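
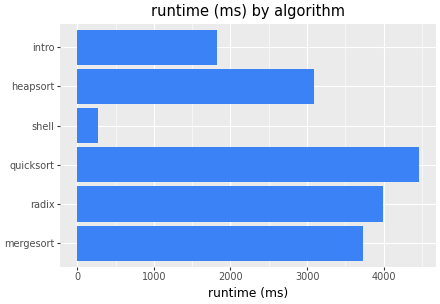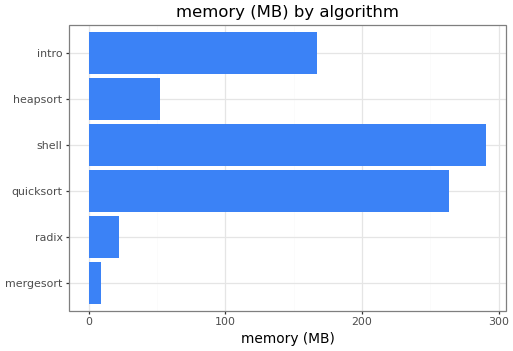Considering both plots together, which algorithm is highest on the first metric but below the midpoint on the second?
Chart 2 median memory (MB) ≈ 100; below-median algorithms: mergesort, radix, heapsort. Among those, radix has the highest runtime (ms) (≈ 4000).

radix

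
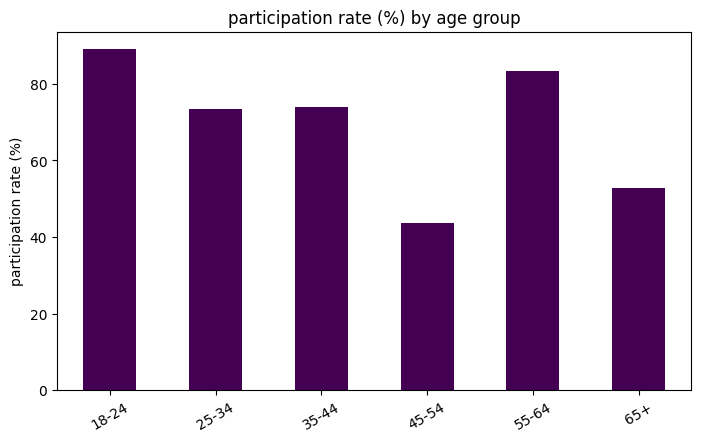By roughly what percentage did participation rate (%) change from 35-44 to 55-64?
≈ +14.3%

35-44 ≈ 70, 55-64 ≈ 80; (80 − 70) / 70 ≈ +14.3%.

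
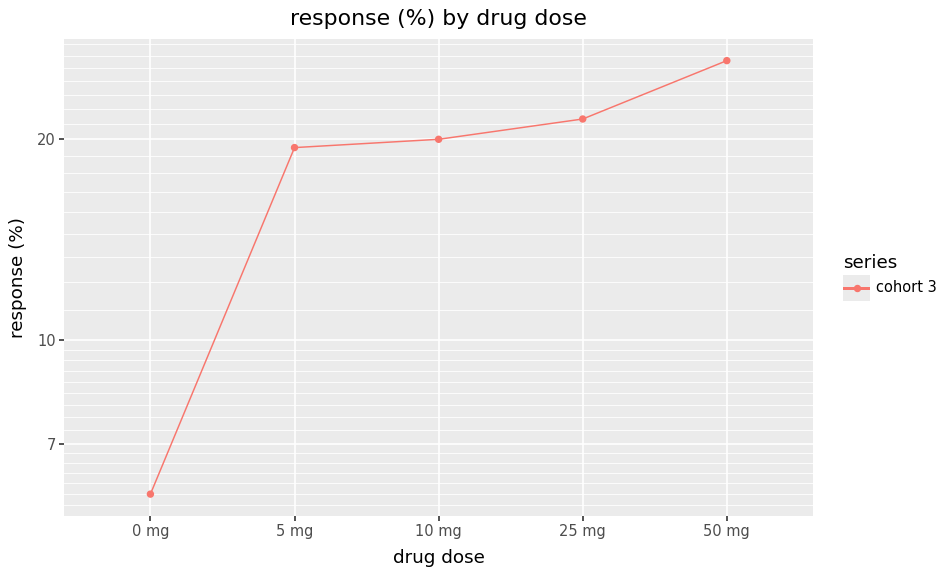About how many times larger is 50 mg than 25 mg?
50 mg ≈ 26, 25 mg ≈ 22; 26/22 ≈ 1.18.

≈ 1.18×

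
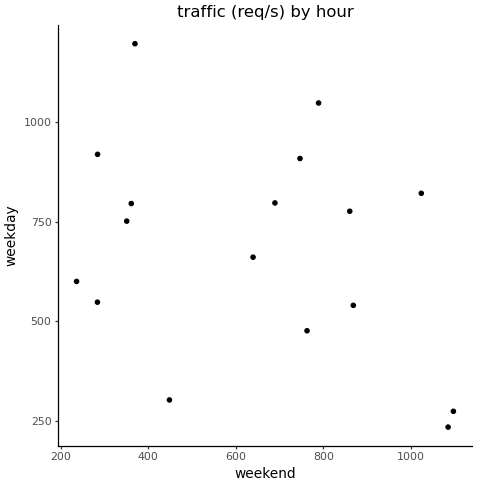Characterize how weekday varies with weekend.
negative, weak

Points are negatively correlated; weak (|r| ≈ 0.3).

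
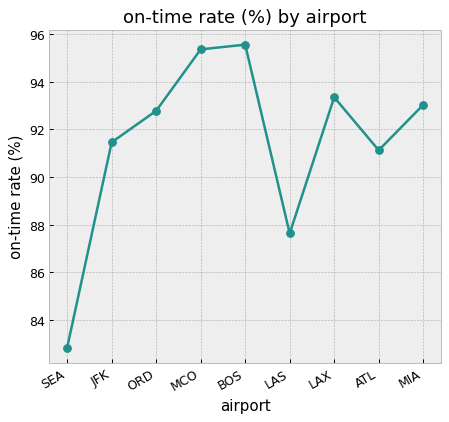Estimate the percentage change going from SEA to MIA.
SEA ≈ 82, MIA ≈ 94; (94 − 82) / 82 ≈ +14.6%.

≈ +14.6%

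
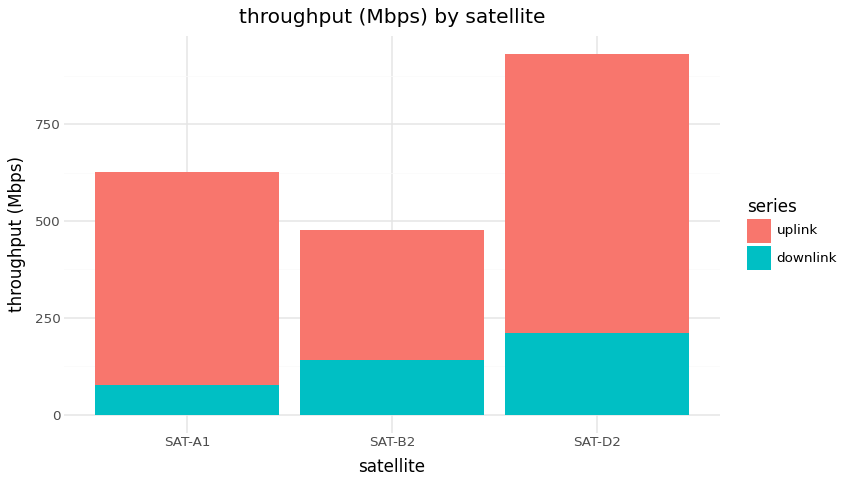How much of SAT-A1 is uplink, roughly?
uplink top ≈ 600, bottom ≈ 100; segment ≈ 500.

≈ 500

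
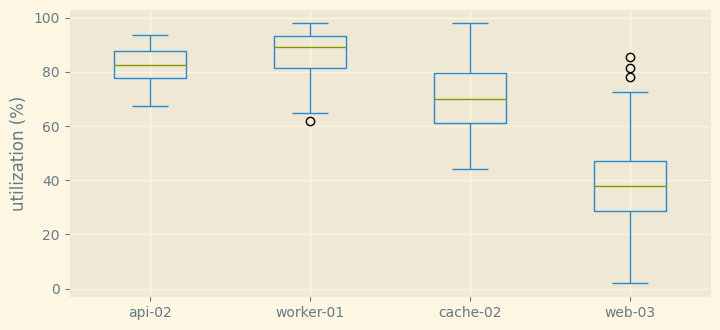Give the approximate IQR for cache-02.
Q3 ≈ 80, Q1 ≈ 60; IQR ≈ 20.

≈ 20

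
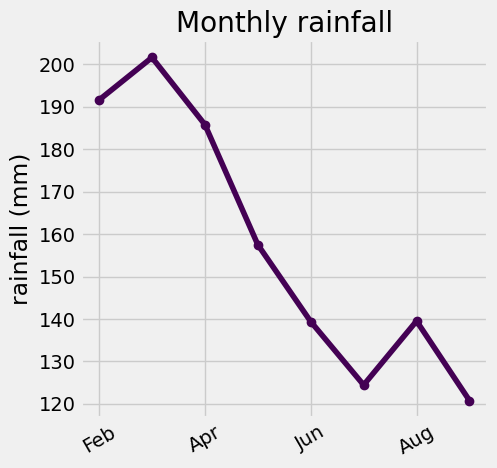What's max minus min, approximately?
Max Mar ≈ 200, min Sep ≈ 120; range ≈ 80.

≈ 80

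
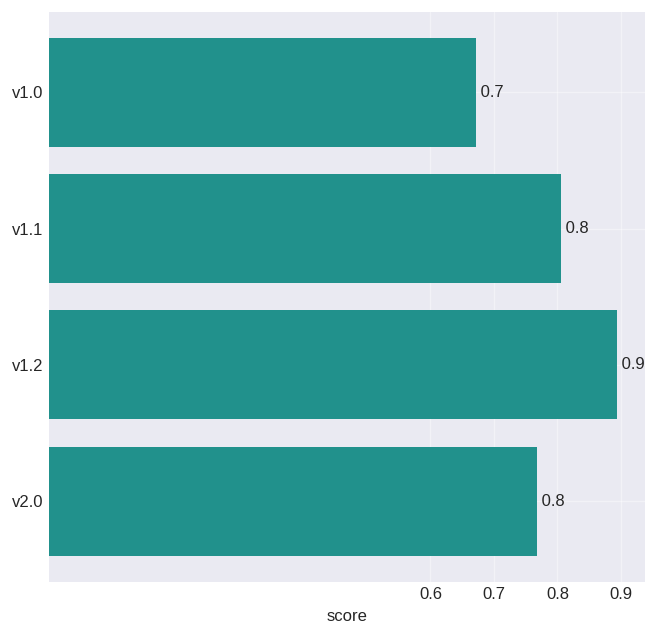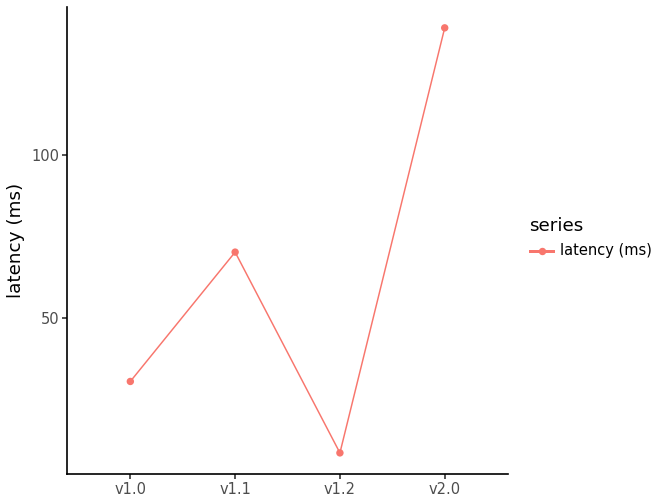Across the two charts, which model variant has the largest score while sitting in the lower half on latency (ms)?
Chart 2 median latency (ms) ≈ 60; below-median model variants: v1.0, v1.2. Among those, v1.2 has the highest score (≈ 0.9).

v1.2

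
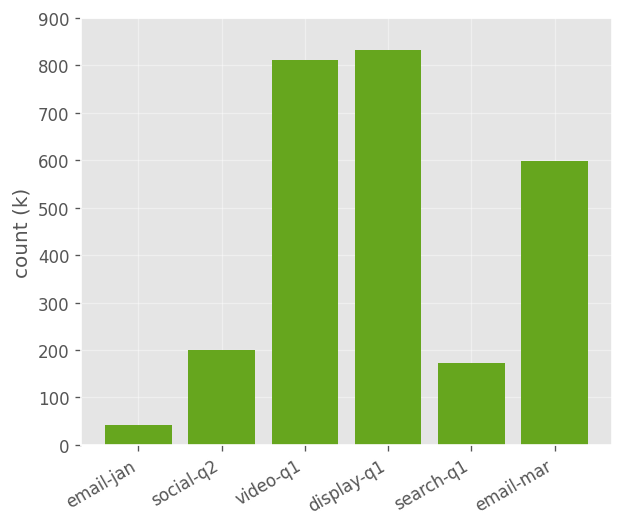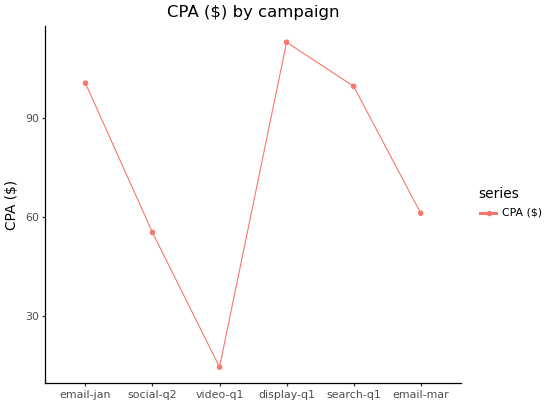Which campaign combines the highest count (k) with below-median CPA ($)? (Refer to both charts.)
video-q1

Chart 2 median CPA ($) ≈ 80; below-median campaigns: social-q2, video-q1, email-mar. Among those, video-q1 has the highest count (k) (≈ 800).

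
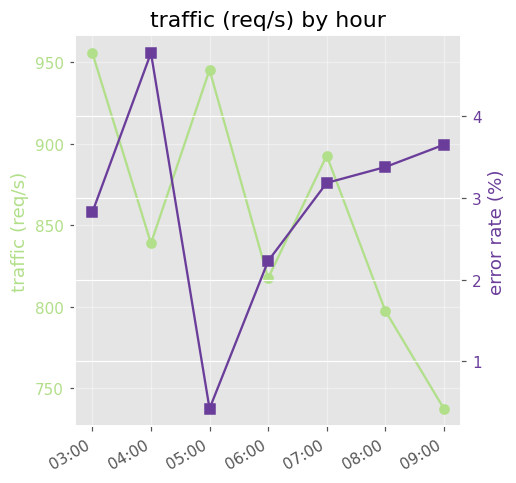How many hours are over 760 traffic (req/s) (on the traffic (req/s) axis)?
Above 760: 03:00, 04:00, 05:00, 06:00, 07:00, 08:00.

6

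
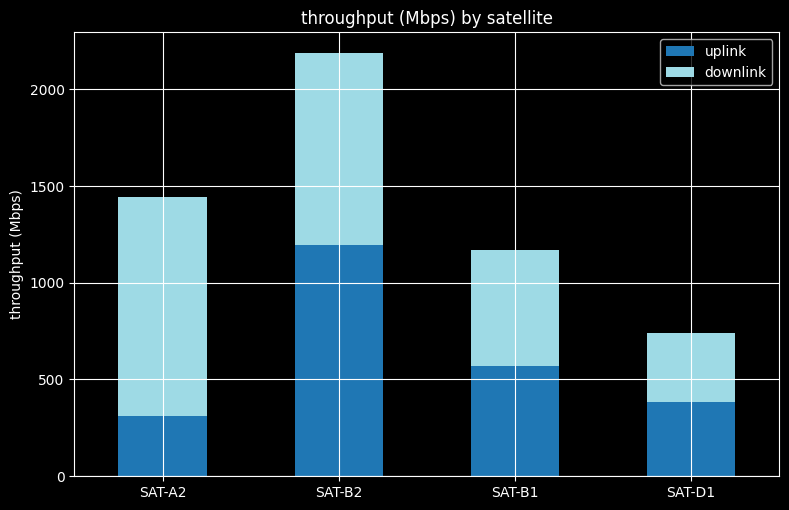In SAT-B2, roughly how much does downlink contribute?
≈ 1000

downlink top ≈ 2200, bottom ≈ 1200; segment ≈ 1000.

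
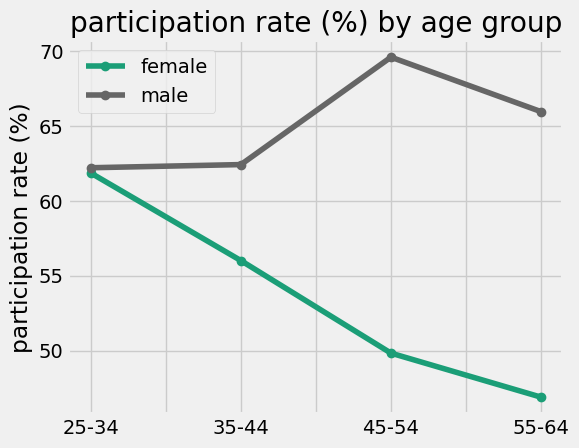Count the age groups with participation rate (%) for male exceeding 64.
Above 64: 45-54, 55-64.

2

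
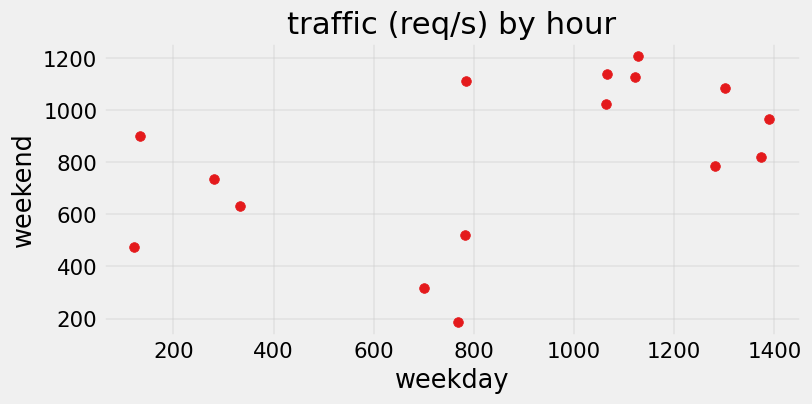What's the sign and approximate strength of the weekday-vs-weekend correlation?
Points are positively correlated; moderate (|r| ≈ 0.5).

positive, moderate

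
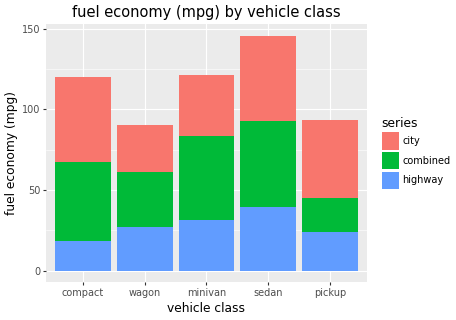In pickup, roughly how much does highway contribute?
≈ 20

highway top ≈ 20, bottom ≈ 0; segment ≈ 20.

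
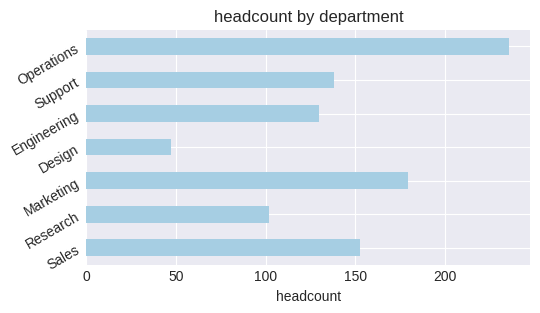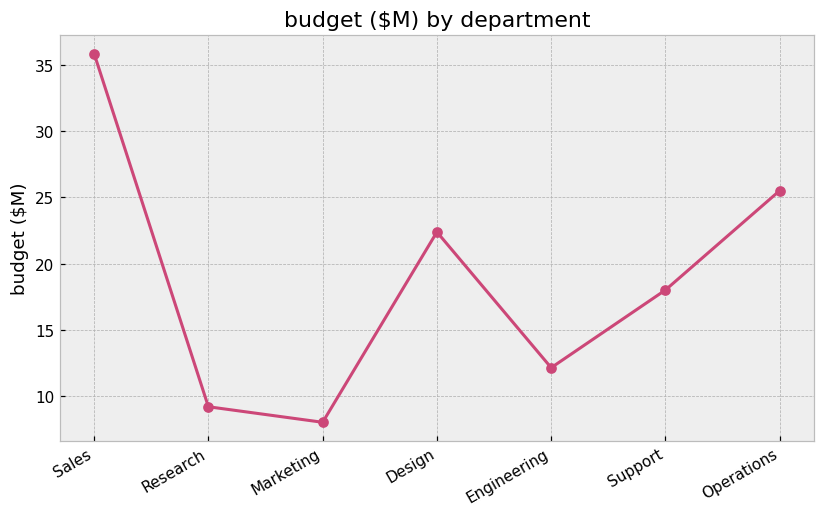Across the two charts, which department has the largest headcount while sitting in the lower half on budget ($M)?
Chart 2 median budget ($M) ≈ 20; below-median departments: Research, Marketing, Engineering. Among those, Marketing has the highest headcount (≈ 175).

Marketing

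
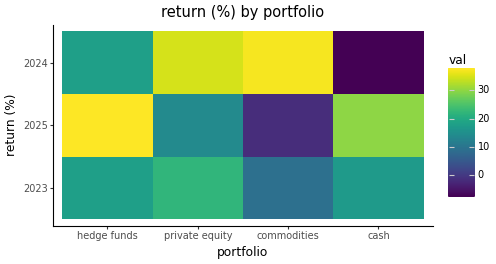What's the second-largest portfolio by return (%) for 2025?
Top 3 for 2025: hedge funds ≈ 40, cash ≈ 30, private equity ≈ 15.

cash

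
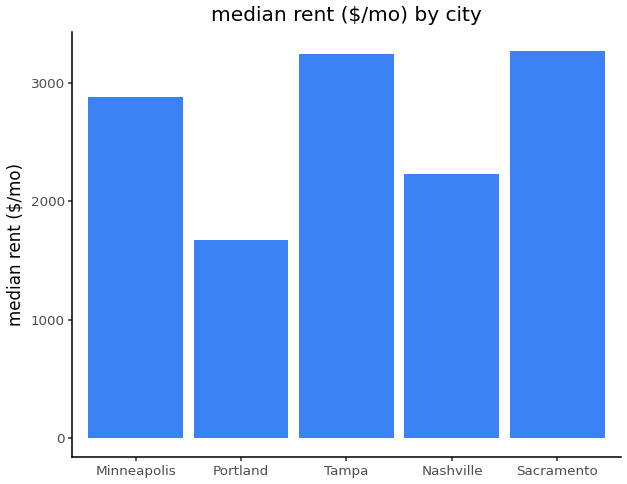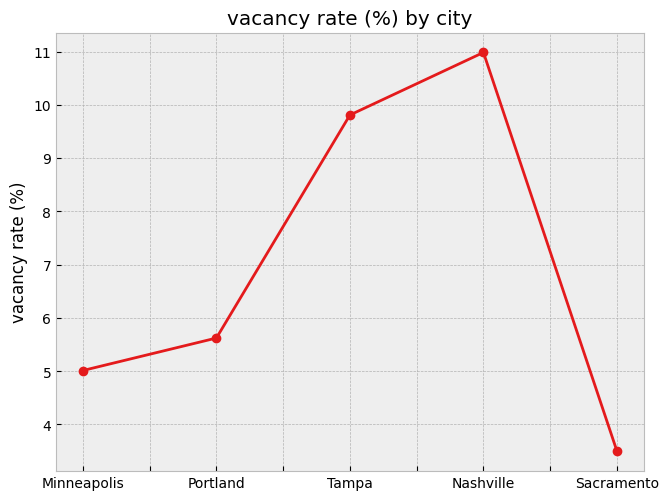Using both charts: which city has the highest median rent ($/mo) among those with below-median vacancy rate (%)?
Sacramento

Chart 2 median vacancy rate (%) ≈ 6; below-median cities: Minneapolis, Sacramento. Among those, Sacramento has the highest median rent ($/mo) (≈ 3500).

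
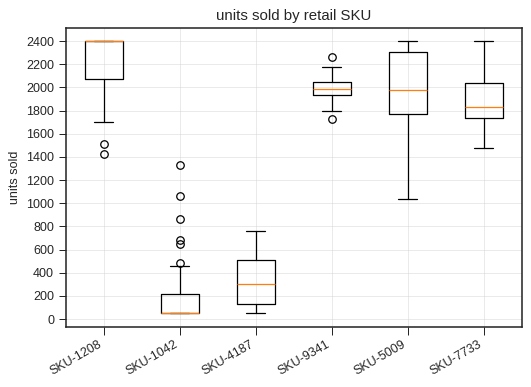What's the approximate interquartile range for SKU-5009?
Q3 ≈ 2400, Q1 ≈ 1800; IQR ≈ 600.

≈ 600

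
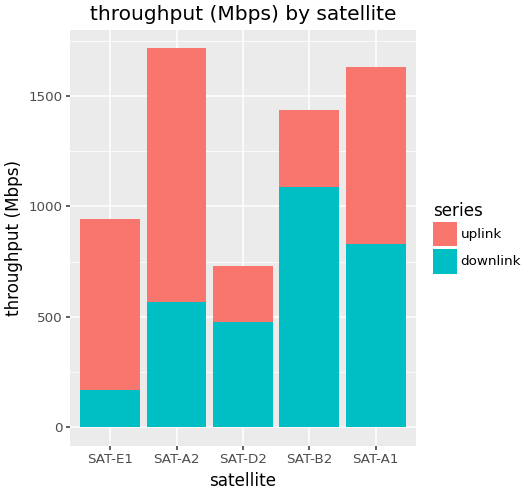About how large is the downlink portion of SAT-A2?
≈ 600

downlink top ≈ 600, bottom ≈ 0; segment ≈ 600.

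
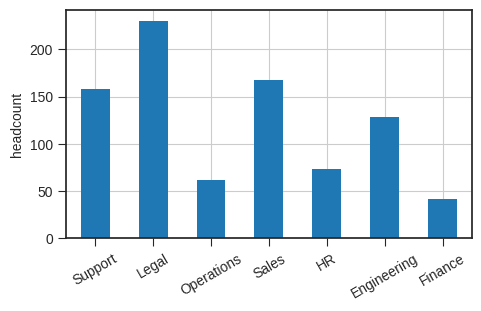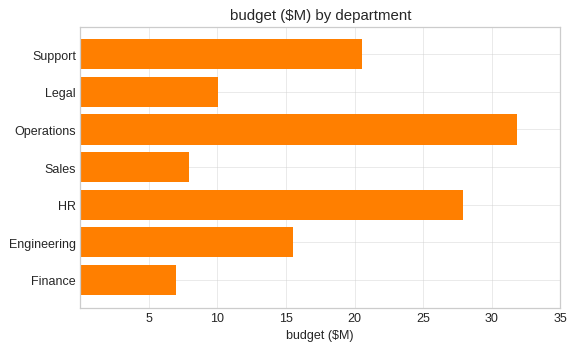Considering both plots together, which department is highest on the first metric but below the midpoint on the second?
Legal

Chart 2 median budget ($M) ≈ 15; below-median departments: Legal, Sales, Finance. Among those, Legal has the highest headcount (≈ 225).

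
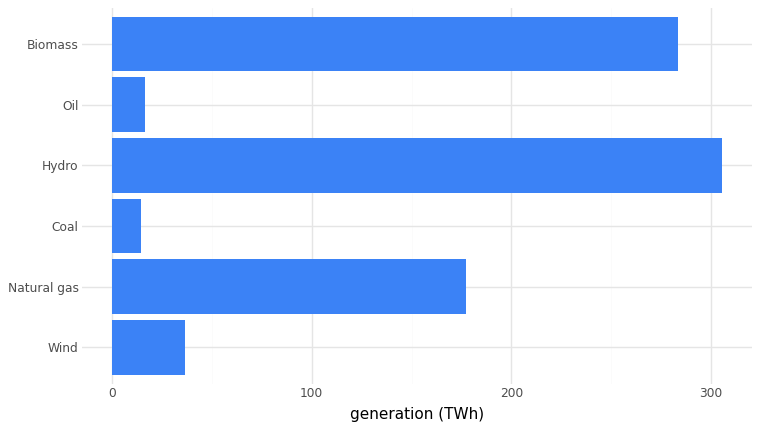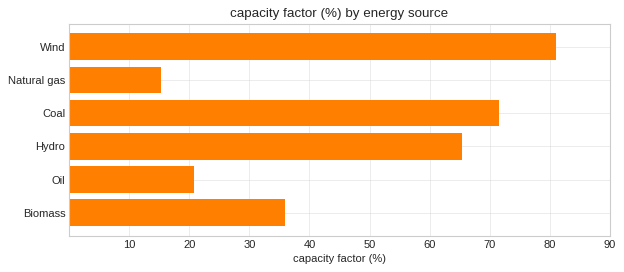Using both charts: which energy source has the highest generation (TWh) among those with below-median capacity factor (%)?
Biomass

Chart 2 median capacity factor (%) ≈ 50; below-median energy sources: Natural gas, Oil, Biomass. Among those, Biomass has the highest generation (TWh) (≈ 300).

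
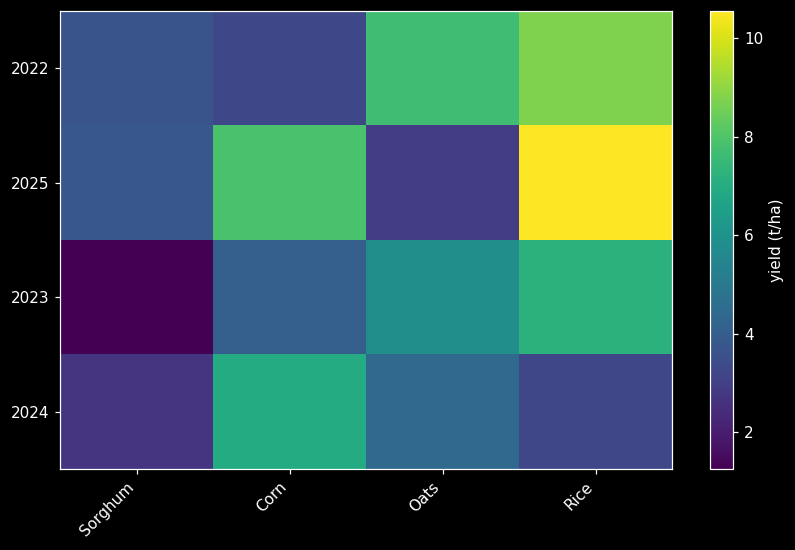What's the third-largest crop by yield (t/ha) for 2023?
Top 4 for 2023: Rice ≈ 7, Oats ≈ 6, Corn ≈ 4, Sorghum ≈ 1.

Corn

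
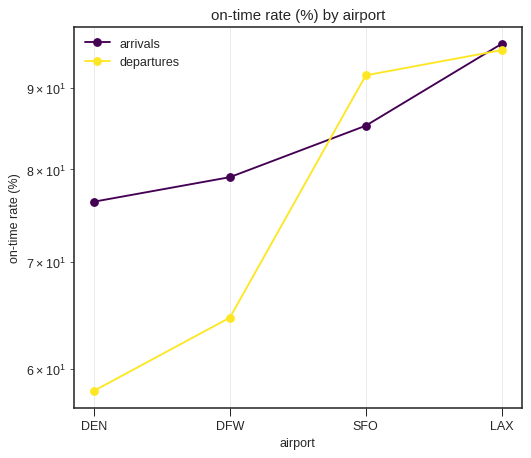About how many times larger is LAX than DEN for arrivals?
LAX ≈ 95, DEN ≈ 75; 95/75 ≈ 1.27.

≈ 1.27×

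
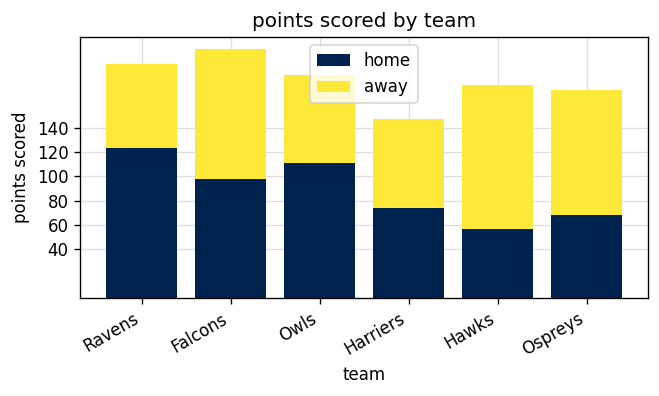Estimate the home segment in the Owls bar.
≈ 120

home top ≈ 120, bottom ≈ 0; segment ≈ 120.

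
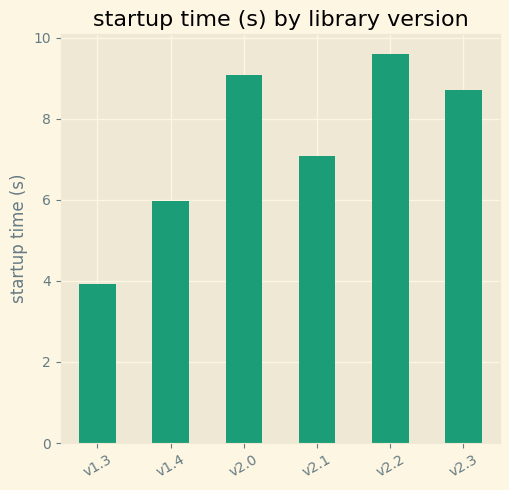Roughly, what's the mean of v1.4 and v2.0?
(6 + 9) / 2 ≈ 8.

≈ 8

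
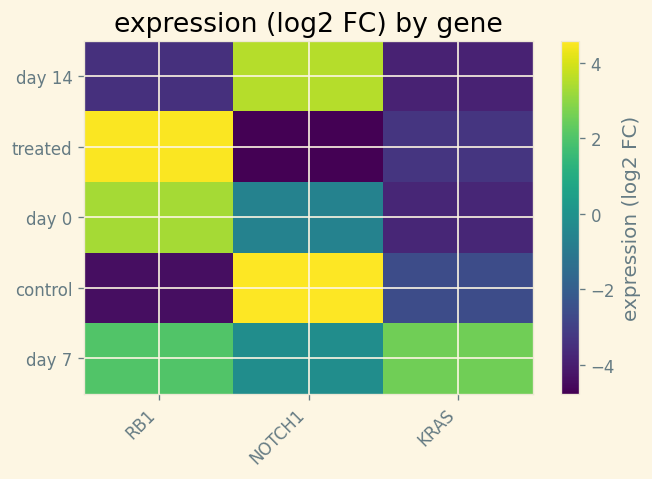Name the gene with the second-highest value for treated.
KRAS

Top 3 for treated: RB1 ≈ 5, KRAS ≈ -3, NOTCH1 ≈ -5.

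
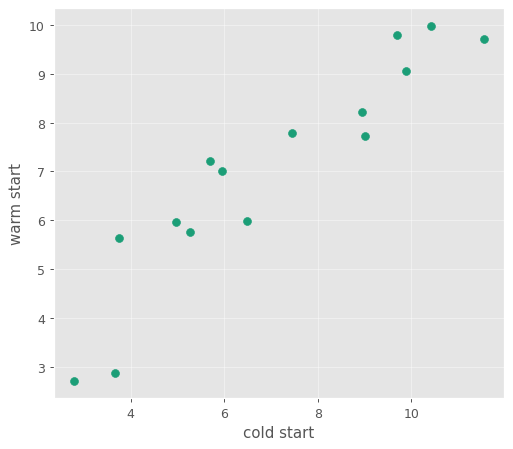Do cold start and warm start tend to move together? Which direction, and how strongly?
Points are positively correlated; strong (|r| ≈ 0.9).

positive, strong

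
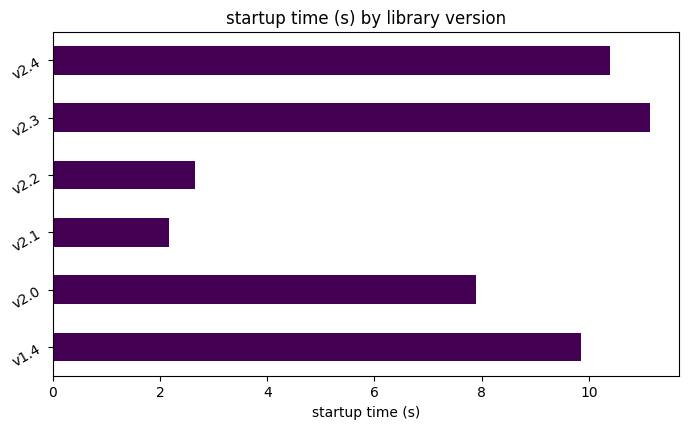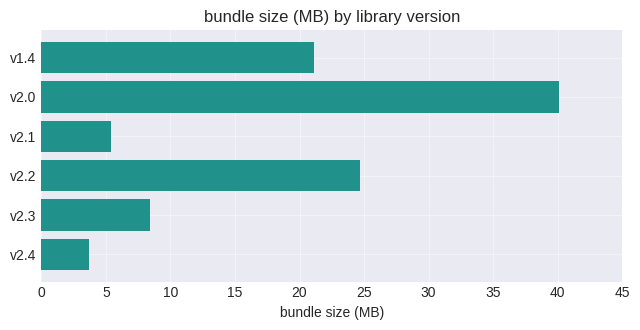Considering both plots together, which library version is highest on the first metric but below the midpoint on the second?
v2.3

Chart 2 median bundle size (MB) ≈ 15; below-median library versions: v2.1, v2.3, v2.4. Among those, v2.3 has the highest startup time (s) (≈ 12).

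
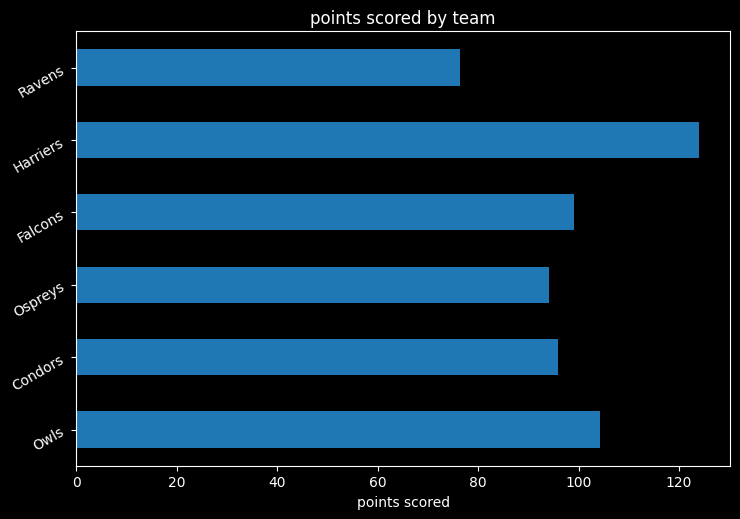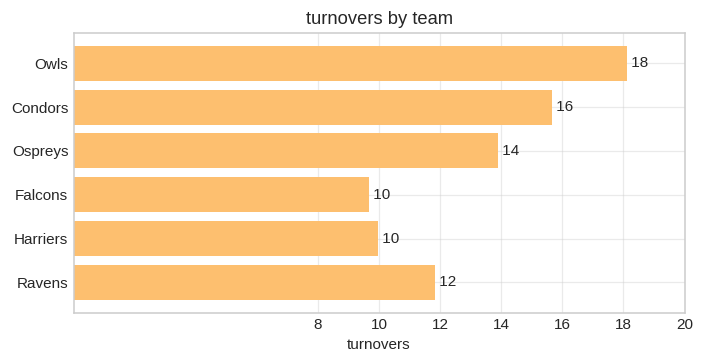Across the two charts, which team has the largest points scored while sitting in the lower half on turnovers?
Chart 2 median turnovers ≈ 12; below-median teams: Falcons, Harriers, Ravens. Among those, Harriers has the highest points scored (≈ 120).

Harriers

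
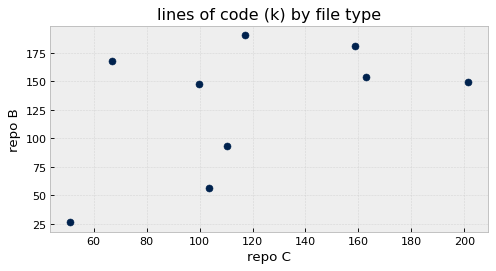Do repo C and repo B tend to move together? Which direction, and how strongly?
Points are positively correlated; moderate (|r| ≈ 0.5).

positive, moderate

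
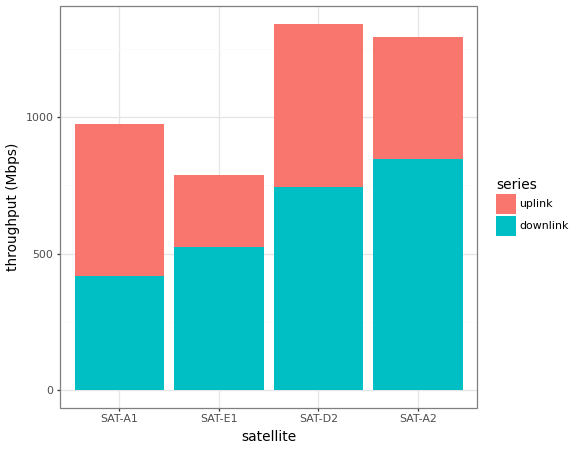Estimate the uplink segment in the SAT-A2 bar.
≈ 400

uplink top ≈ 1200, bottom ≈ 800; segment ≈ 400.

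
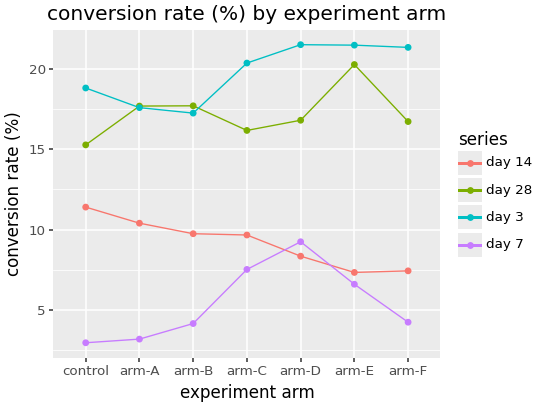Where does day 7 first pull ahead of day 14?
arm-D

arm-C: day 7 ≈ 8 vs day 14 ≈ 10 (not yet); arm-D: day 7 ≈ 10 vs day 14 ≈ 8 (first crossover).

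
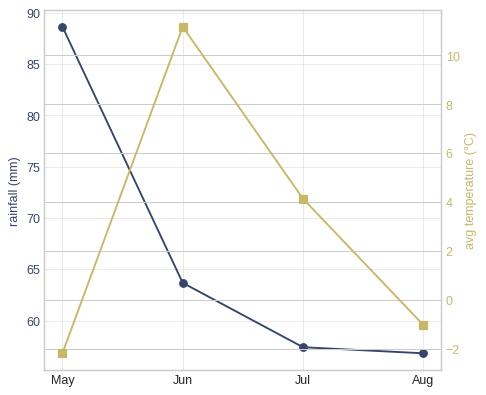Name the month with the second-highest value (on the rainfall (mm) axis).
Jun

Top 3 (on the rainfall (mm) axis): May ≈ 90, Jun ≈ 65, Jul ≈ 55.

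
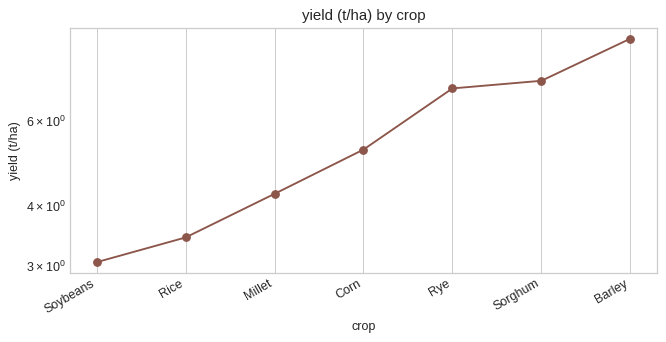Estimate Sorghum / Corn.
≈ 1.5×

Sorghum ≈ 7.5, Corn ≈ 5.0; 7.5/5.0 ≈ 1.5.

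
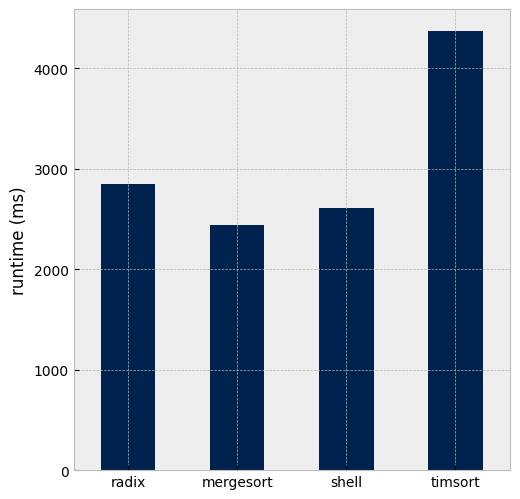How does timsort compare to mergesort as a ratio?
≈ 1.8×

timsort ≈ 4500, mergesort ≈ 2500; 4500/2500 ≈ 1.8.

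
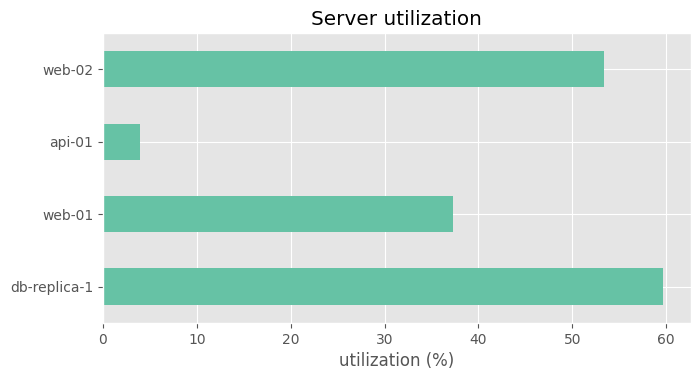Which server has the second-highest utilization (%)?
web-02

Top 3: db-replica-1 ≈ 60, web-02 ≈ 55, web-01 ≈ 35.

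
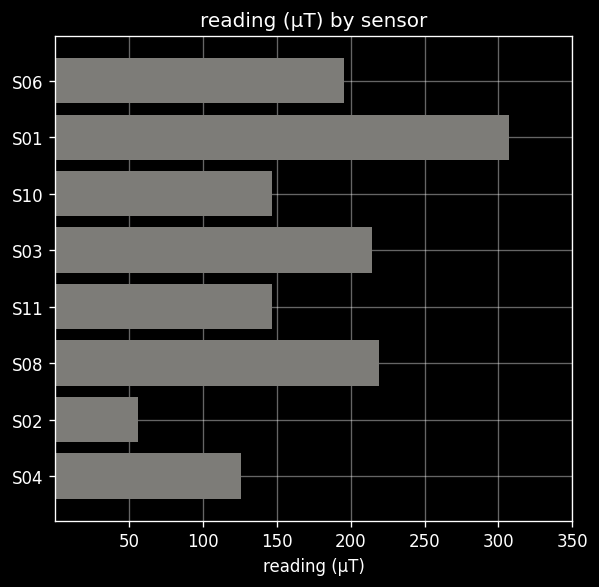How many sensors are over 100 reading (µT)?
7

Above 100: S06, S01, S10, S03, S11, S08, S04.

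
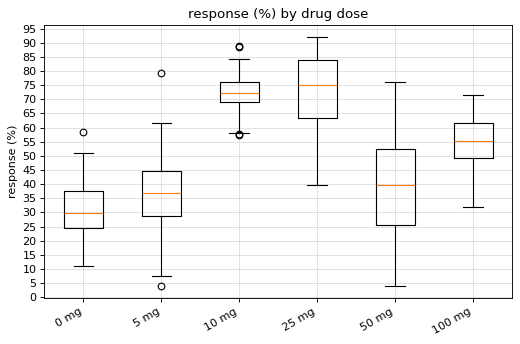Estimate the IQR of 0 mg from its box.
Q3 ≈ 40, Q1 ≈ 25; IQR ≈ 15.

≈ 15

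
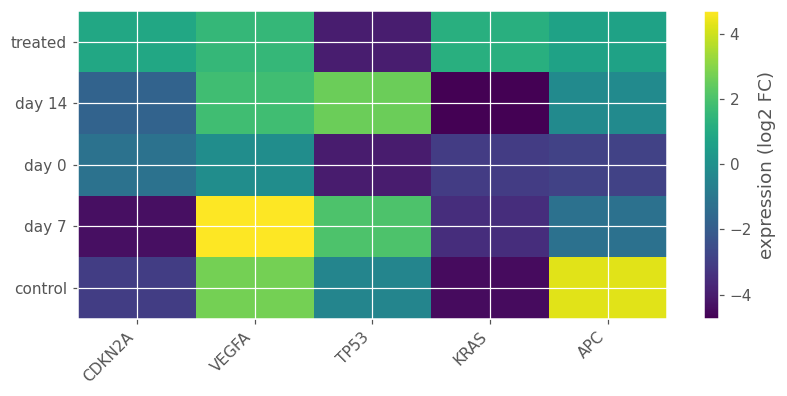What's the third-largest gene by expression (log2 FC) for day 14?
APC

Top 4 for day 14: TP53 ≈ 3, VEGFA ≈ 2, APC ≈ 0, CDKN2A ≈ -2.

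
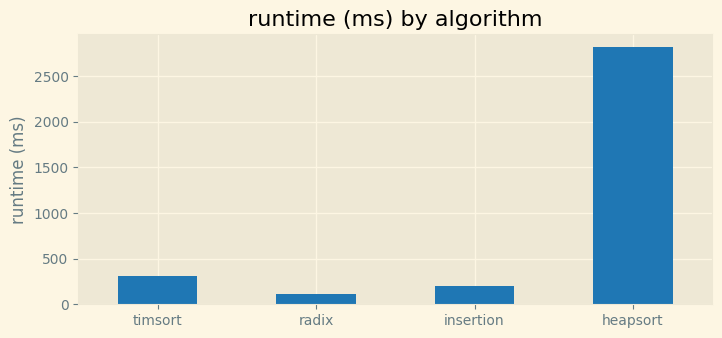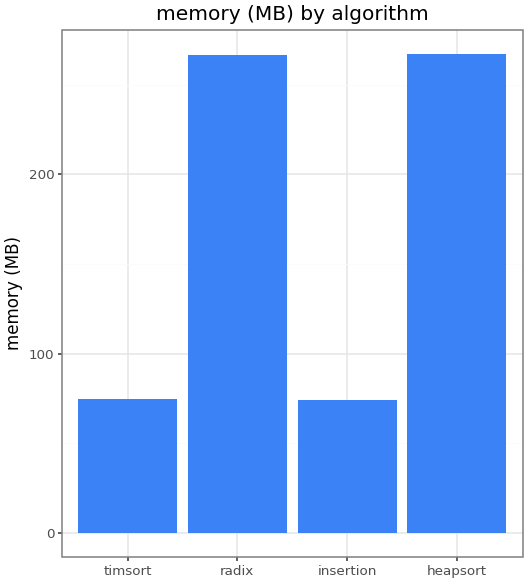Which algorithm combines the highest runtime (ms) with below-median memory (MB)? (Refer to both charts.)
Chart 2 median memory (MB) ≈ 175; below-median algorithms: timsort, insertion. Among those, timsort has the highest runtime (ms) (≈ 500).

timsort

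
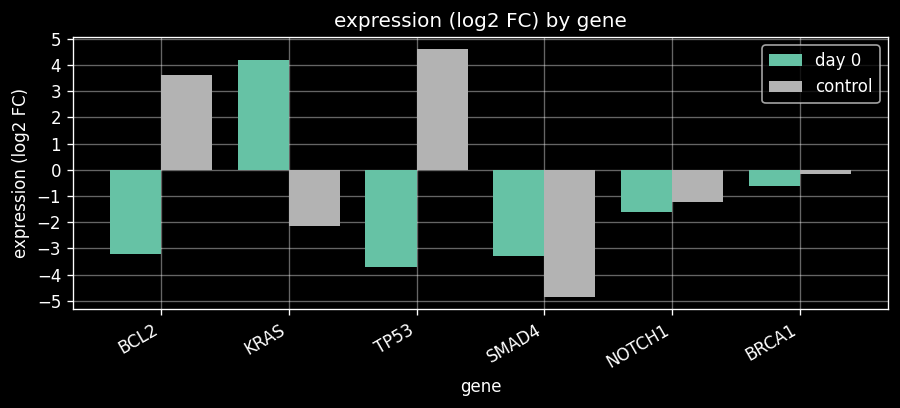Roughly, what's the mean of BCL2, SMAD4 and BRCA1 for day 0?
(-3 + -3 + -1) / 3 ≈ -2.

≈ -2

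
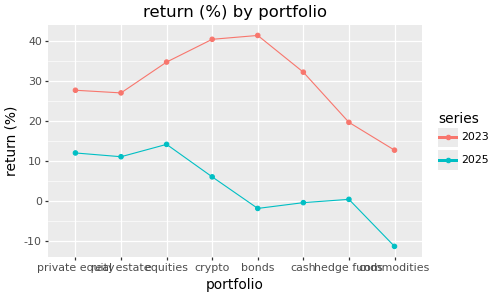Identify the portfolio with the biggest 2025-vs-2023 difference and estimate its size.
bonds: 2025 ≈ 0, 2023 ≈ 40 → gap ≈ 40. Next-largest (crypto) is only ≈ 35.

bonds, ≈ 40 %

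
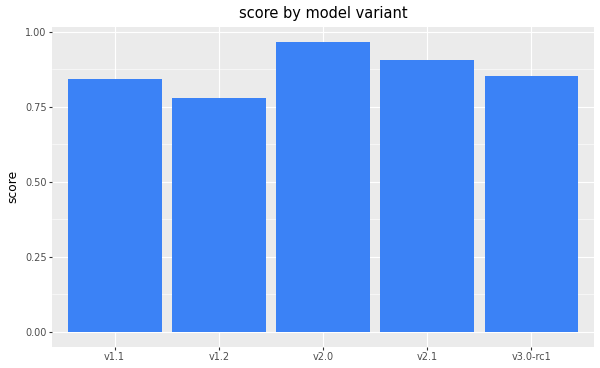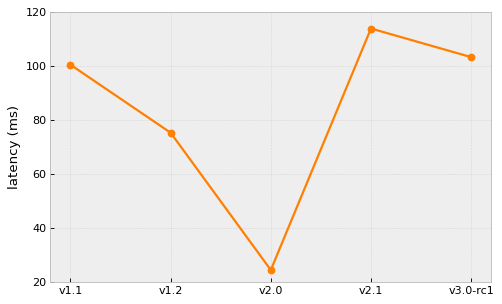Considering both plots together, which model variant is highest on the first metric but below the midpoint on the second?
v2.0

Chart 2 median latency (ms) ≈ 100; below-median model variants: v1.2, v2.0. Among those, v2.0 has the highest score (≈ 1).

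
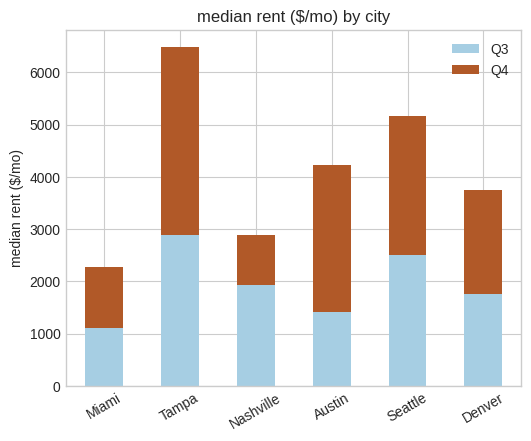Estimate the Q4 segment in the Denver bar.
Q4 top ≈ 4000, bottom ≈ 2000; segment ≈ 2000.

≈ 2000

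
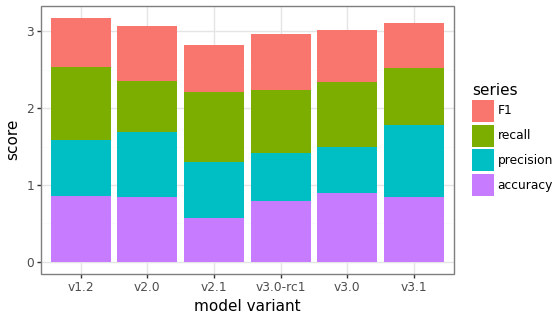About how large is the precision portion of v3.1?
≈ 1.0

precision top ≈ 2.0, bottom ≈ 1.0; segment ≈ 1.0.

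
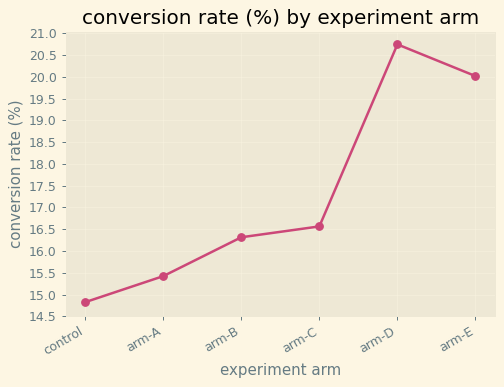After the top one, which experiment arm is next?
Top 3: arm-D ≈ 20.5, arm-E ≈ 20.0, arm-C ≈ 16.5.

arm-E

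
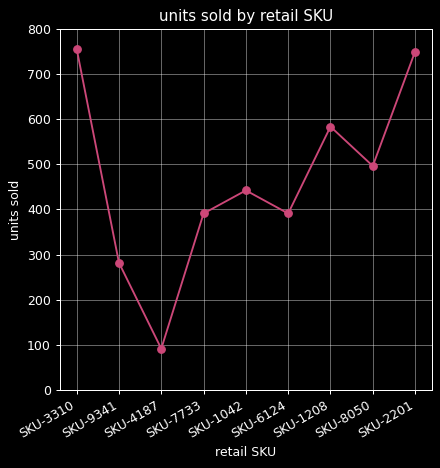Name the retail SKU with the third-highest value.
SKU-1208

Top 4: SKU-3310 ≈ 800, SKU-2201 ≈ 700, SKU-1208 ≈ 600, SKU-8050 ≈ 500.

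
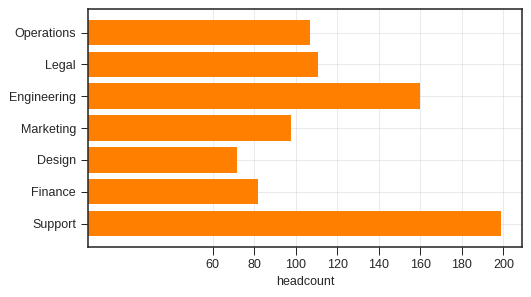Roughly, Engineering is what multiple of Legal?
Engineering ≈ 160, Legal ≈ 120; 160/120 ≈ 1.33.

≈ 1.33×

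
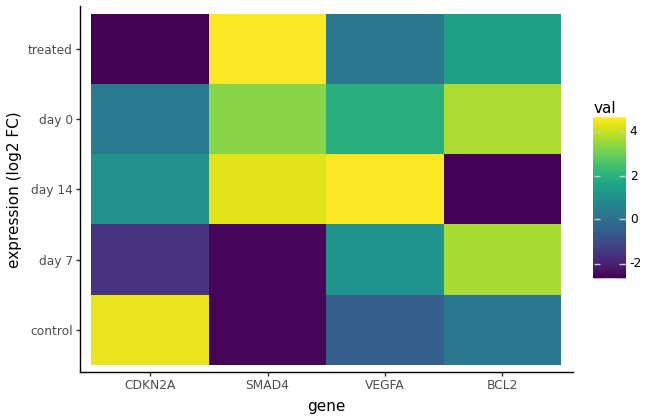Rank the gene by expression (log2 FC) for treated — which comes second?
Top 3 for treated: SMAD4 ≈ 5, BCL2 ≈ 2, VEGFA ≈ 0.

BCL2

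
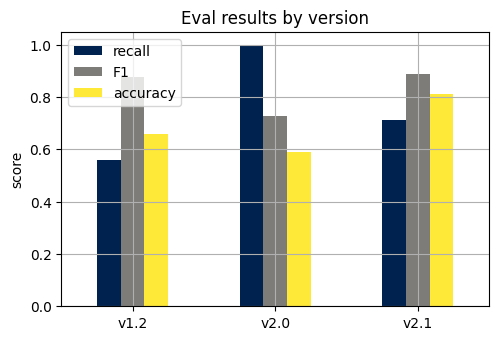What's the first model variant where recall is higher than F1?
v2.0

v1.2: recall ≈ 0.6 vs F1 ≈ 0.9 (not yet); v2.0: recall ≈ 1.0 vs F1 ≈ 0.7 (first crossover).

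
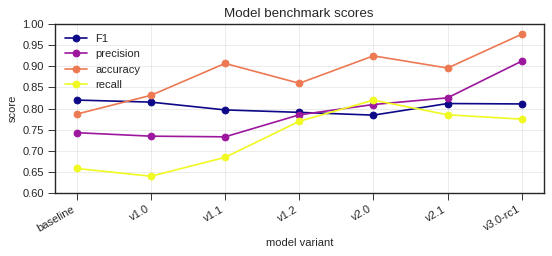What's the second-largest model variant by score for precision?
v2.1

Top 3 for precision: v3.0-rc1 ≈ 0.90, v2.1 ≈ 0.85, v2.0 ≈ 0.80.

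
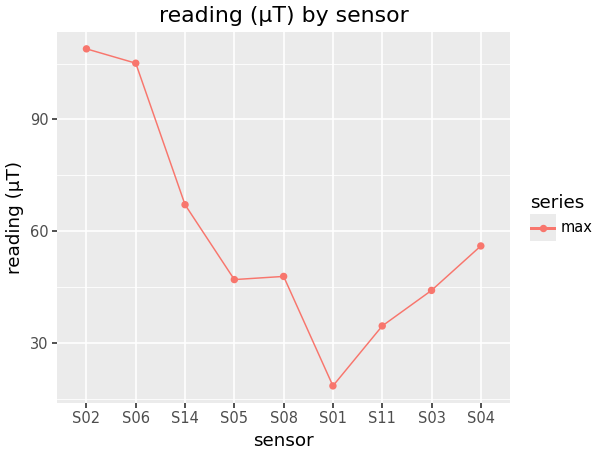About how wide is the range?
≈ 90

Max S02 ≈ 110, min S01 ≈ 20; range ≈ 90.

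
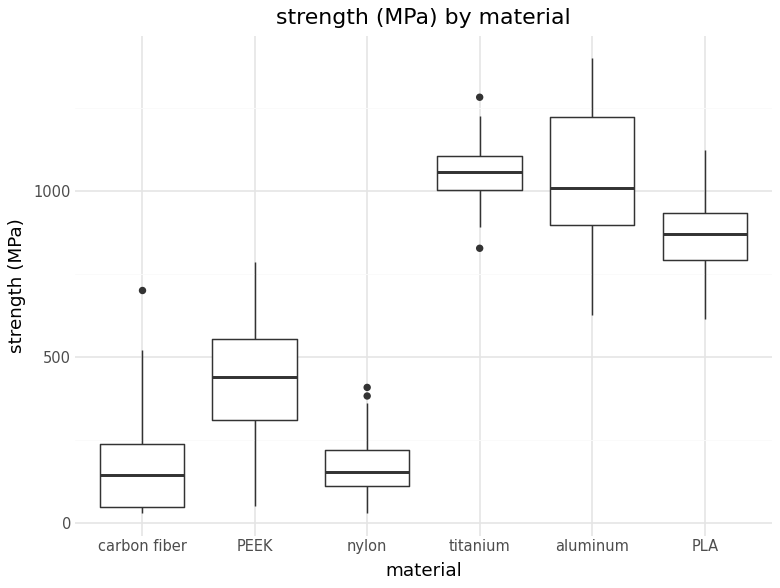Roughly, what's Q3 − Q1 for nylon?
Q3 ≈ 200, Q1 ≈ 100; IQR ≈ 100.

≈ 100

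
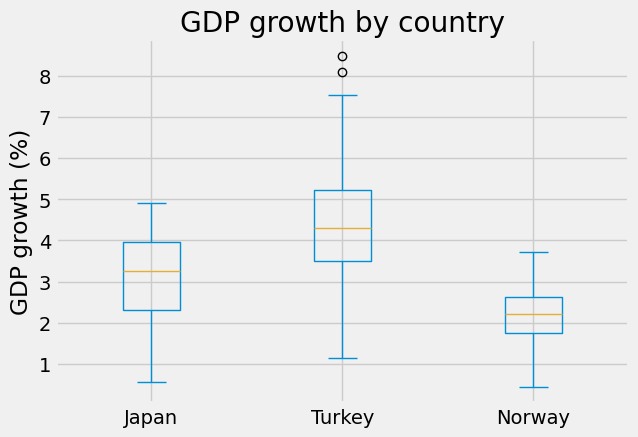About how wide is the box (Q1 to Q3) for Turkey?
Q3 ≈ 5.0, Q1 ≈ 3.5; IQR ≈ 1.5.

≈ 1.5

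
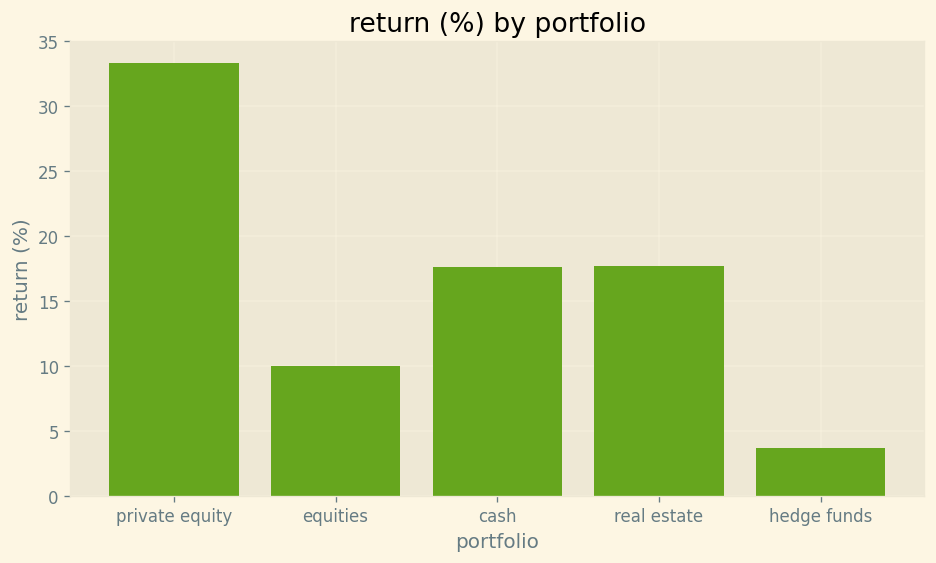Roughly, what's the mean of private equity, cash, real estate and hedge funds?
≈ 20

(35 + 20 + 20 + 5) / 4 ≈ 20.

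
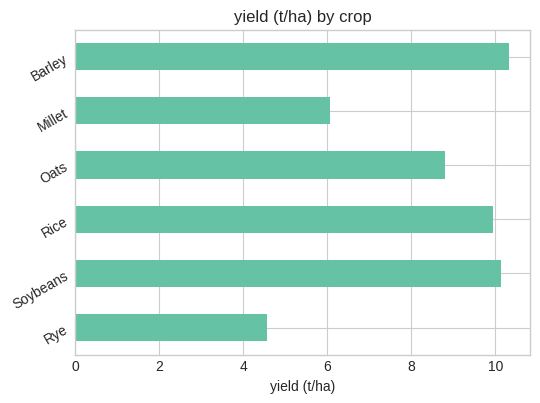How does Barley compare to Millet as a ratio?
Barley ≈ 10, Millet ≈ 6; 10/6 ≈ 1.67.

≈ 1.67×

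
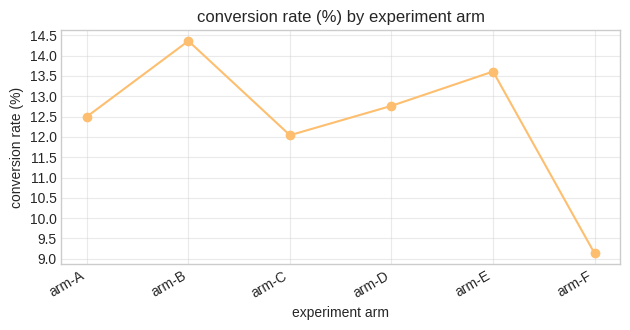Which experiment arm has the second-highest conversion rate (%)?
arm-E

Top 3: arm-B ≈ 14.5, arm-E ≈ 13.5, arm-D ≈ 13.0.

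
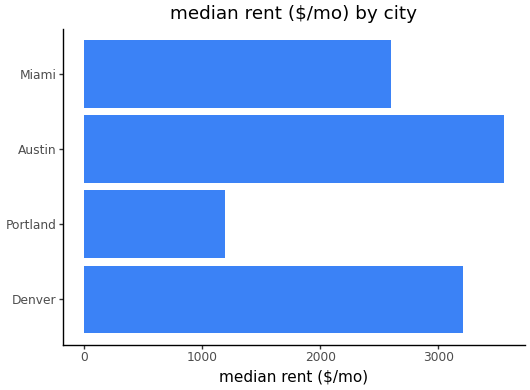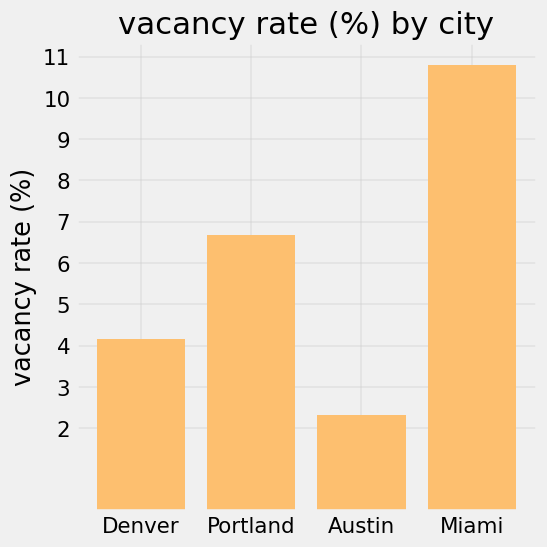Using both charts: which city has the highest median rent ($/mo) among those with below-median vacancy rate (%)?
Chart 2 median vacancy rate (%) ≈ 5; below-median cities: Denver, Austin. Among those, Austin has the highest median rent ($/mo) (≈ 3500).

Austin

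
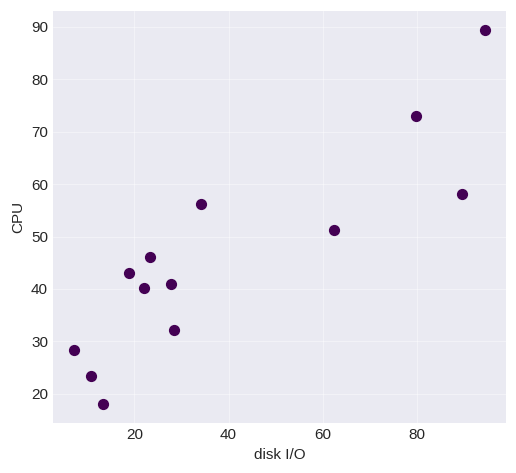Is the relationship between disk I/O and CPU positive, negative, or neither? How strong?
Points are positively correlated; strong (|r| ≈ 0.9).

positive, strong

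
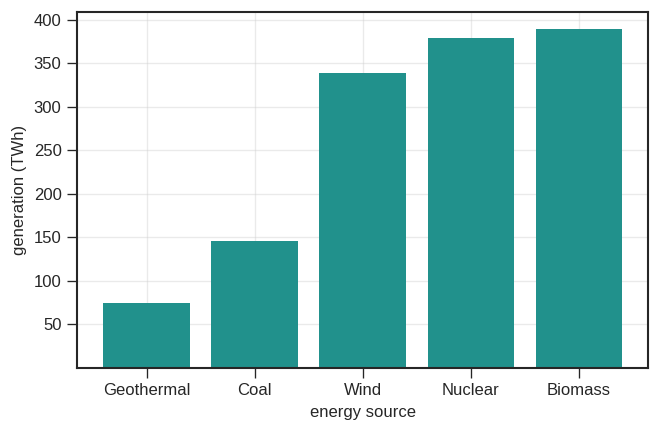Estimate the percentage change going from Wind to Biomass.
Wind ≈ 350, Biomass ≈ 400; (400 − 350) / 350 ≈ +14.3%.

≈ +14.3%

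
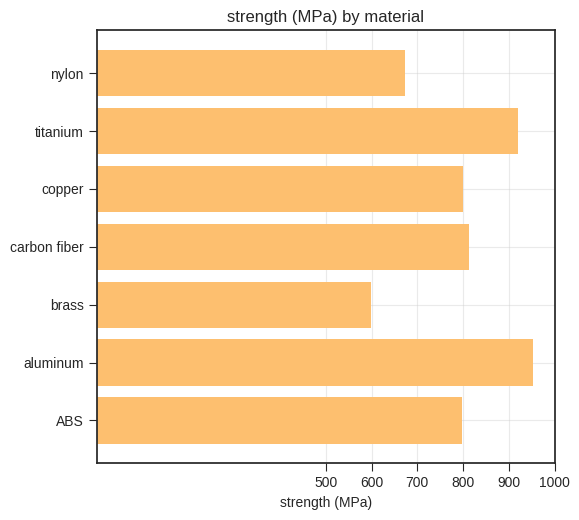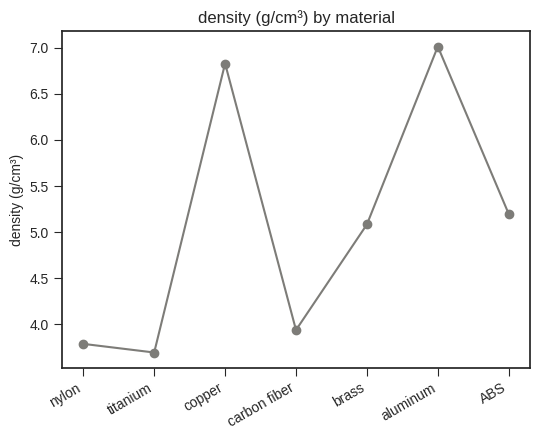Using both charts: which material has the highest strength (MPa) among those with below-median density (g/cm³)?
titanium

Chart 2 median density (g/cm³) ≈ 5; below-median materials: nylon, titanium, carbon fiber. Among those, titanium has the highest strength (MPa) (≈ 900).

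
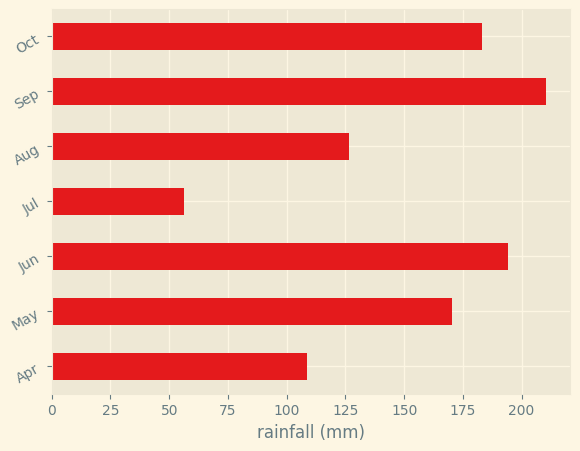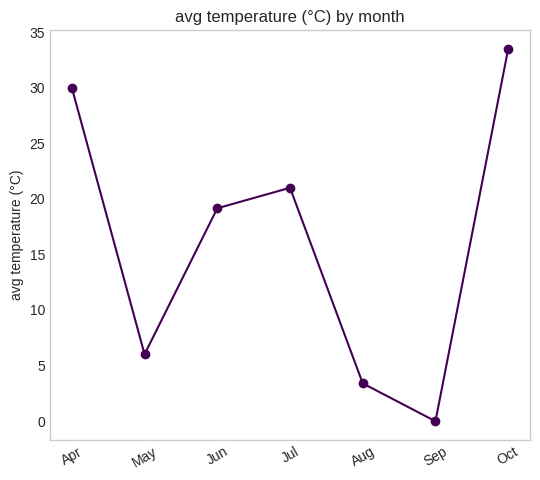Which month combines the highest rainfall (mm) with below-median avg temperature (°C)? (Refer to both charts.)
Chart 2 median avg temperature (°C) ≈ 20; below-median months: May, Aug, Sep. Among those, Sep has the highest rainfall (mm) (≈ 220).

Sep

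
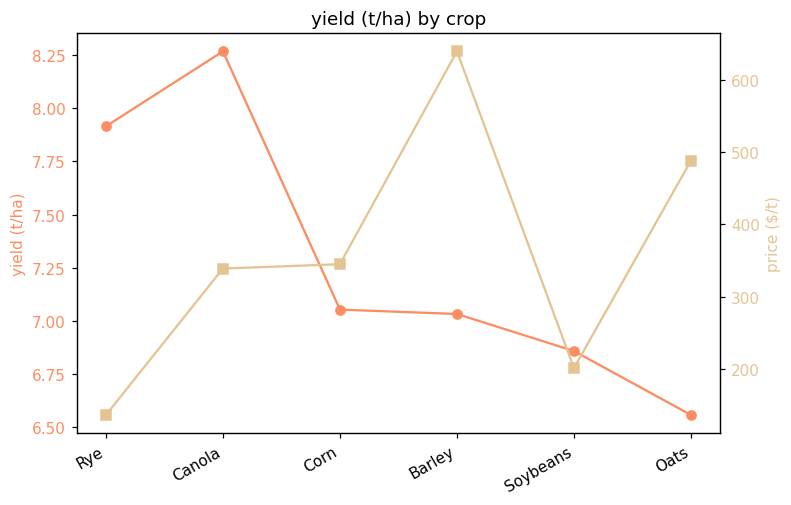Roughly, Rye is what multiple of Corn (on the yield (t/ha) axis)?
≈ 1.14×

Rye ≈ 8.0, Corn ≈ 7.0; 8.0/7.0 ≈ 1.14.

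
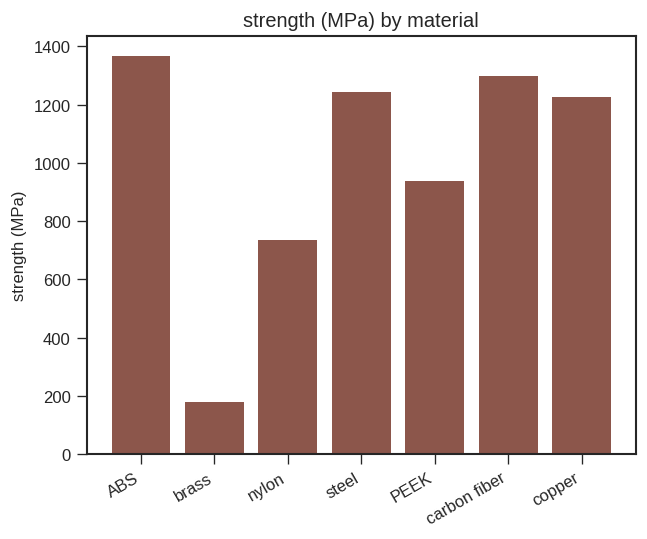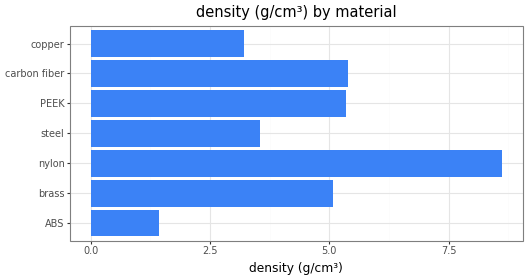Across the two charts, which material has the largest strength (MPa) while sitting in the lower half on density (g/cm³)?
ABS

Chart 2 median density (g/cm³) ≈ 5; below-median materials: ABS, steel, copper. Among those, ABS has the highest strength (MPa) (≈ 1400).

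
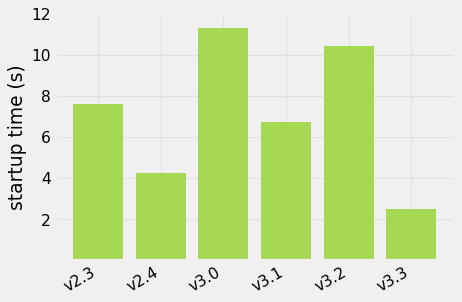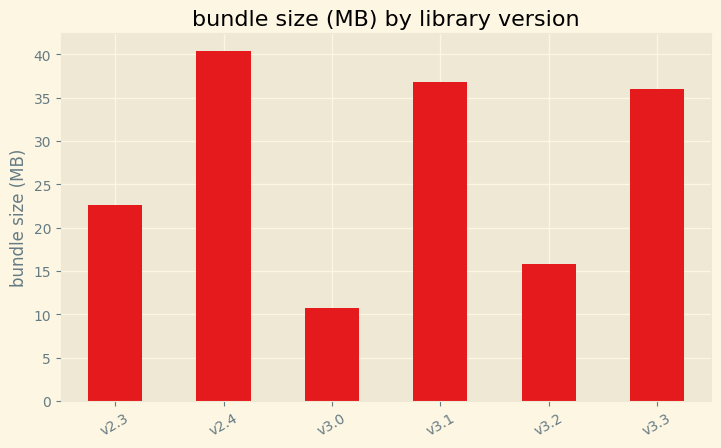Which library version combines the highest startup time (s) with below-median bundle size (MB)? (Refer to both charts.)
v3.0

Chart 2 median bundle size (MB) ≈ 30; below-median library versions: v2.3, v3.0, v3.2. Among those, v3.0 has the highest startup time (s) (≈ 12).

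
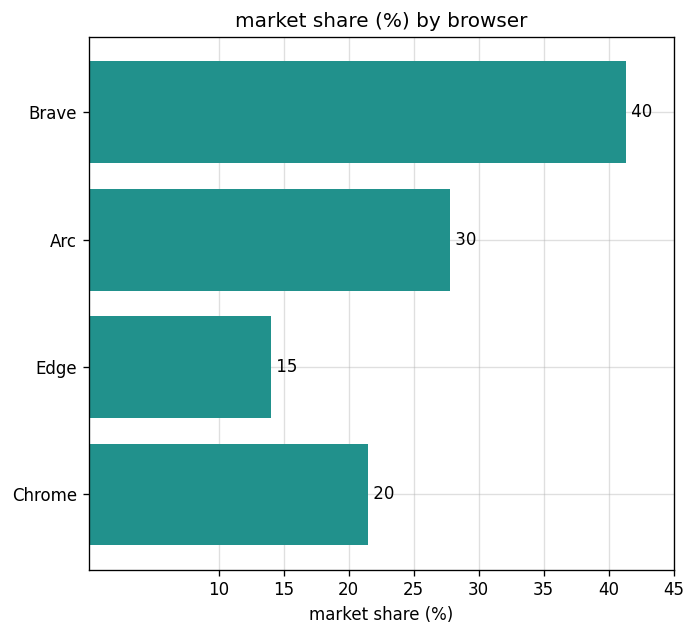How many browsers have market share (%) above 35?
1

Above 35: Brave.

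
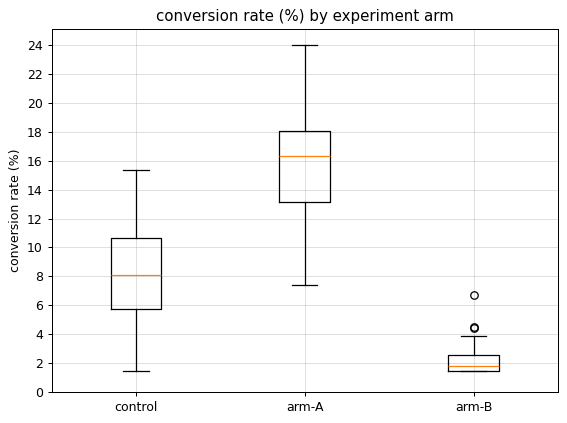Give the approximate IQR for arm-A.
Q3 ≈ 18, Q1 ≈ 14; IQR ≈ 4.

≈ 4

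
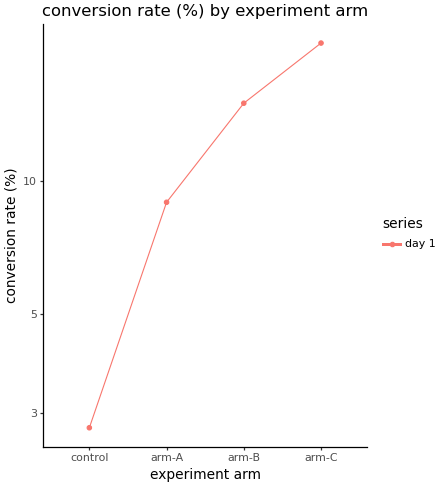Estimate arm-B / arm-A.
arm-B ≈ 14, arm-A ≈ 8; 14/8 ≈ 1.75.

≈ 1.75×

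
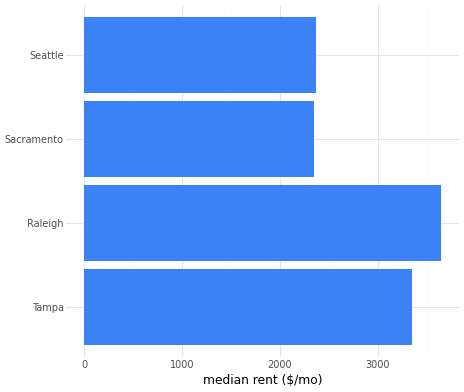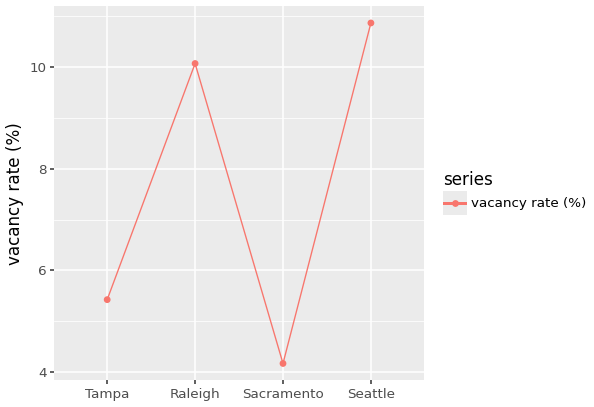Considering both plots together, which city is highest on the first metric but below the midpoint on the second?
Tampa

Chart 2 median vacancy rate (%) ≈ 8; below-median cities: Tampa, Sacramento. Among those, Tampa has the highest median rent ($/mo) (≈ 3500).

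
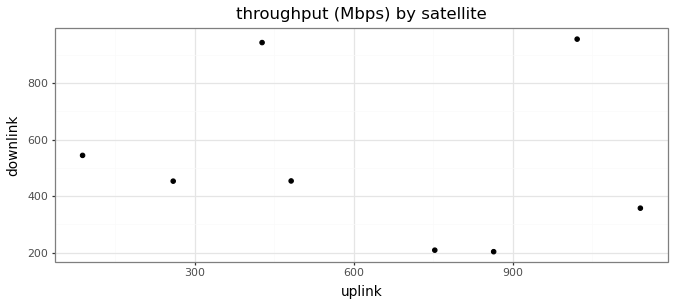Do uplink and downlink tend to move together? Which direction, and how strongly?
Points are roughly uncorrelated; weak (|r| ≈ 0.1).

no clear correlation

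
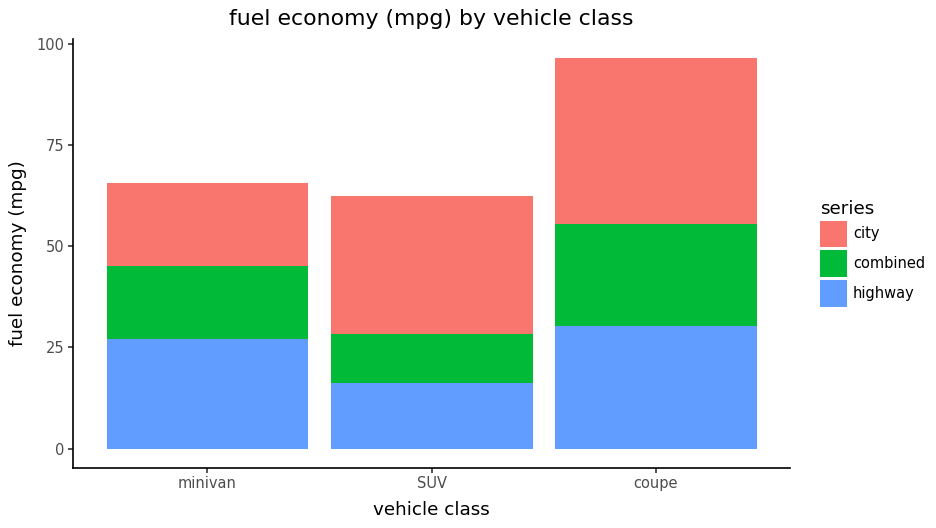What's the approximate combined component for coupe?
combined top ≈ 60, bottom ≈ 30; segment ≈ 30.

≈ 30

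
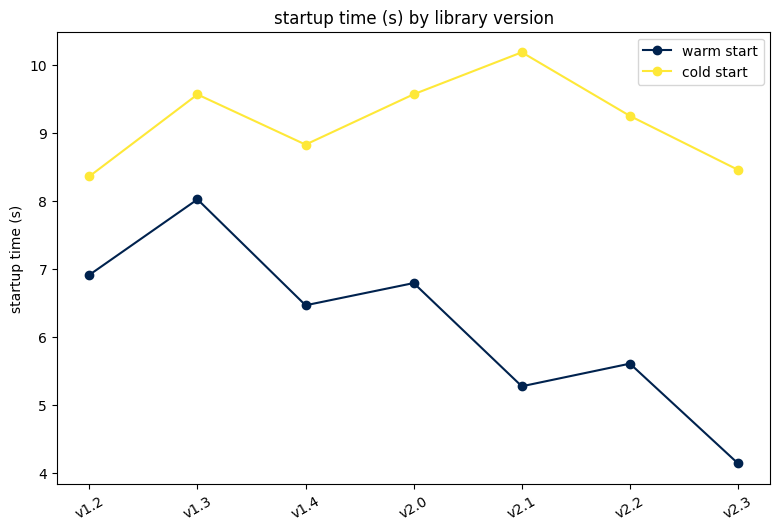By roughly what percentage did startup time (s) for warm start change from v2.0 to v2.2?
≈ -14.3%

v2.0 ≈ 7, v2.2 ≈ 6; (6 − 7) / 7 ≈ -14.3%.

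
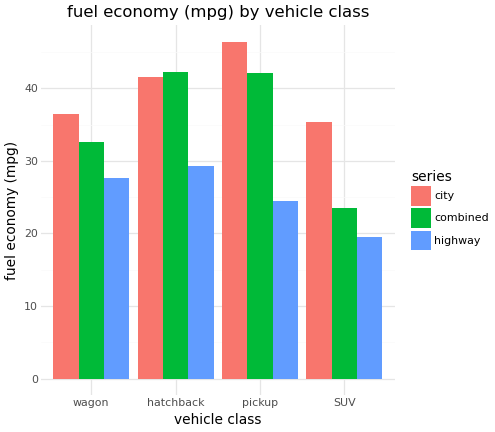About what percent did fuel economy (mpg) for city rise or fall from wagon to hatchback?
≈ +14.3%

wagon ≈ 35, hatchback ≈ 40; (40 − 35) / 35 ≈ +14.3%.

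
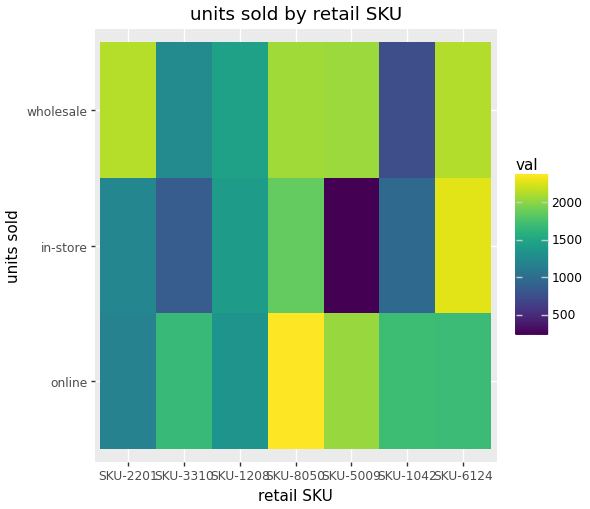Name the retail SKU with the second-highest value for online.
Top 3 for online: SKU-8050 ≈ 2400, SKU-5009 ≈ 2000, SKU-1042 ≈ 1600.

SKU-5009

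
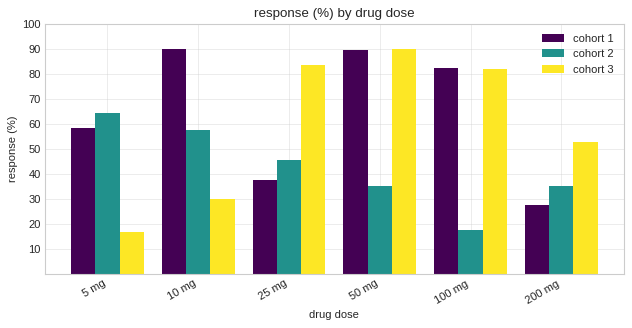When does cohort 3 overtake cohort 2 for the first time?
10 mg: cohort 3 ≈ 30 vs cohort 2 ≈ 60 (not yet); 25 mg: cohort 3 ≈ 80 vs cohort 2 ≈ 50 (first crossover).

25 mg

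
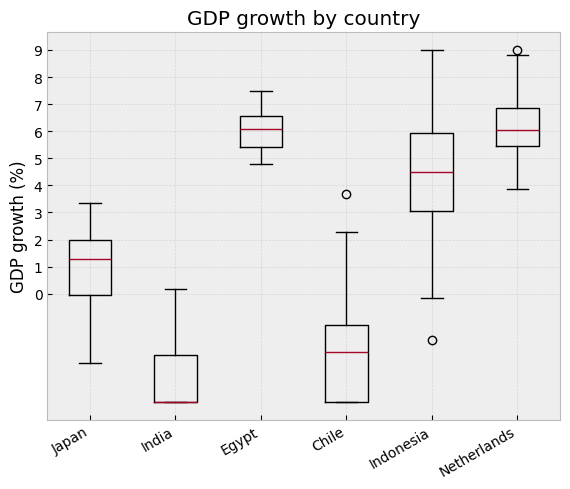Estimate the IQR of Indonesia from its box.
≈ 3

Q3 ≈ 6, Q1 ≈ 3; IQR ≈ 3.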